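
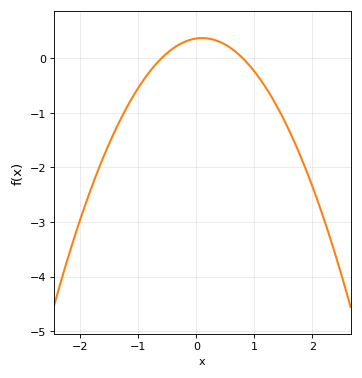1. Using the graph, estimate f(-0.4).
0.18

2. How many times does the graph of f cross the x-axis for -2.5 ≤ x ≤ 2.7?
2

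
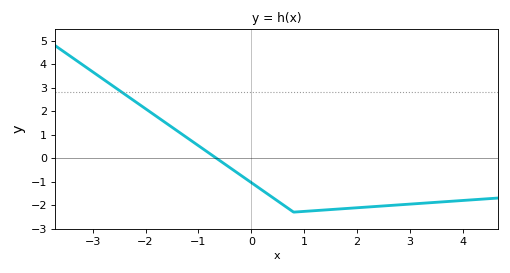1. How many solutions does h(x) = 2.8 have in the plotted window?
1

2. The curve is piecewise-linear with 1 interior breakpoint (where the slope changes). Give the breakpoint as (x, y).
(0.8, -2.3)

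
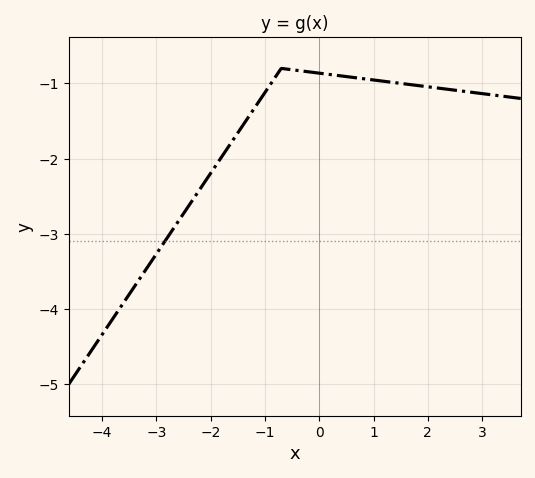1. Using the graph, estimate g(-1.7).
-1.9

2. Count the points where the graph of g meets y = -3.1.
1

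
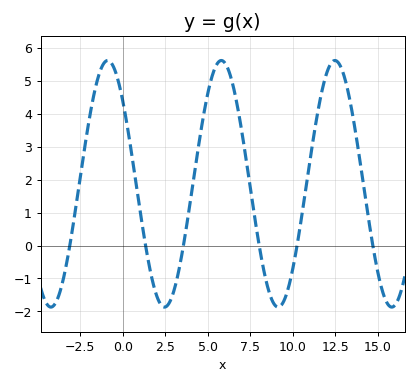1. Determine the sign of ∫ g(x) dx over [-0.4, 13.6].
positive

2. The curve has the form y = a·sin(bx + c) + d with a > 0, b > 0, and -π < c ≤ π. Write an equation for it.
y = 3.75sin(0.94x + 2.4) + 1.88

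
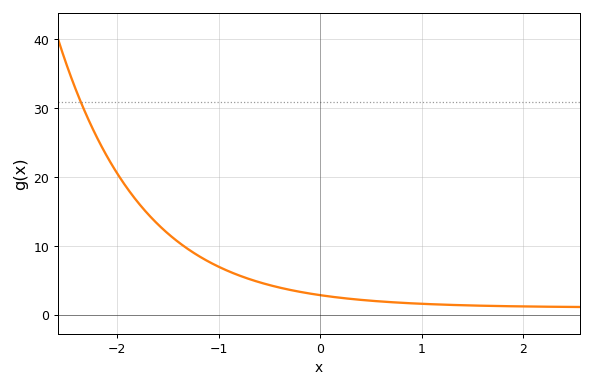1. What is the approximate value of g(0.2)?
2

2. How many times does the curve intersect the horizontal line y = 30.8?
1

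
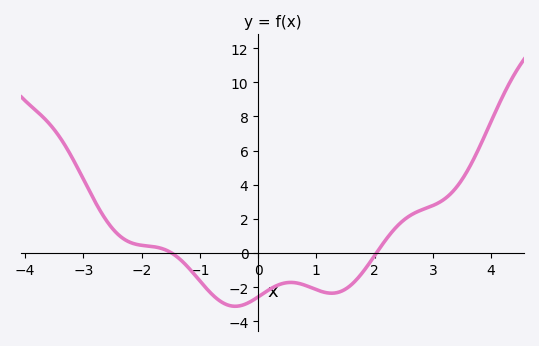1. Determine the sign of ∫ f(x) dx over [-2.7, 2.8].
negative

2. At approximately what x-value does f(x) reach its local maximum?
0.6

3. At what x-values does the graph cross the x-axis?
-1.4, 2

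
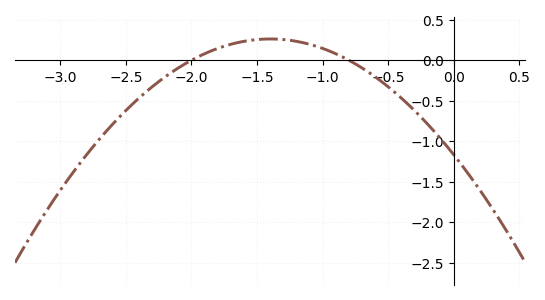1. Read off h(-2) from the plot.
0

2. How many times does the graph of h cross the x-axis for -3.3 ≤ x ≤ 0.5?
2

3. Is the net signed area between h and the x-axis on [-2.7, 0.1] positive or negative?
negative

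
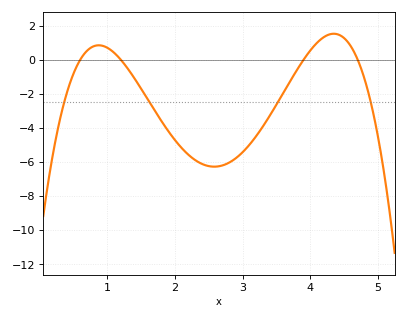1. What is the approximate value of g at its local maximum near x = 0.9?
0.8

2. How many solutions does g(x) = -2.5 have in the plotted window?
4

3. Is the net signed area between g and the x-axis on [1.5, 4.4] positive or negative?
negative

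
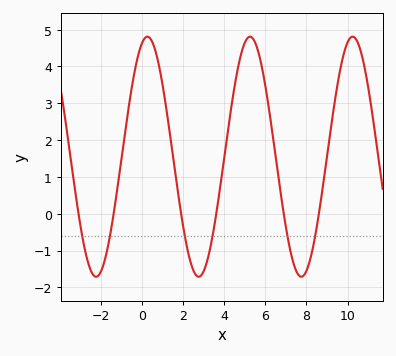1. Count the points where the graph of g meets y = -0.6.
6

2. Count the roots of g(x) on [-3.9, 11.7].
6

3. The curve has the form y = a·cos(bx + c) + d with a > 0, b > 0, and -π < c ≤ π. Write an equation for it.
y = 3.26cos(1.26x - 0.342) + 1.55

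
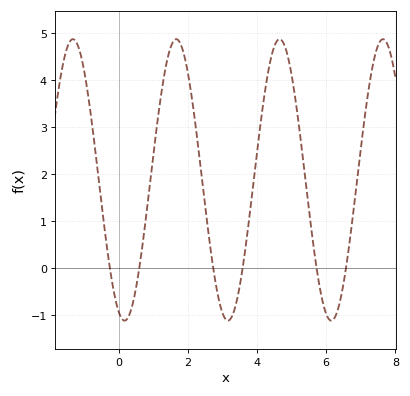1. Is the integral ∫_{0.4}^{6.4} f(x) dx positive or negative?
positive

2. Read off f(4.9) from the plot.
4.47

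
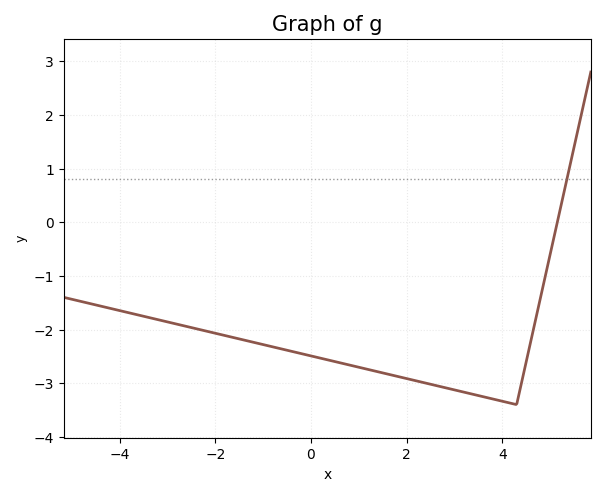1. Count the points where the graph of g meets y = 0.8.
1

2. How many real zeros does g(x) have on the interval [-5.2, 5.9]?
1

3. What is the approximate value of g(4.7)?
-1.8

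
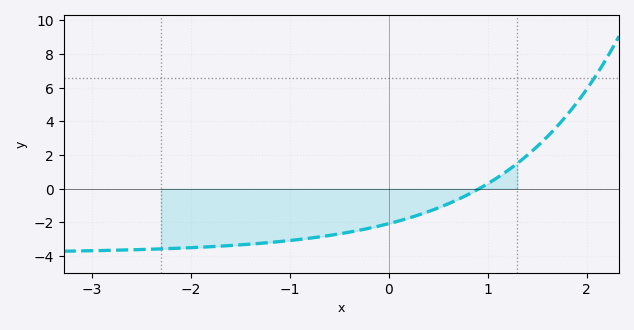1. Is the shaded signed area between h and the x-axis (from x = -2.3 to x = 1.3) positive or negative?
negative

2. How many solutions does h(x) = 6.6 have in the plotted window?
1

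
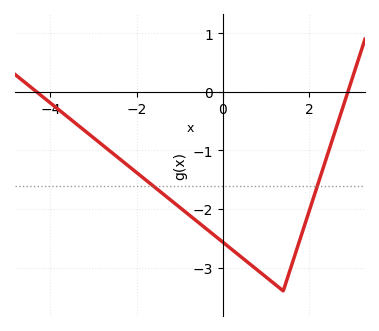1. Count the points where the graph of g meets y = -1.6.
2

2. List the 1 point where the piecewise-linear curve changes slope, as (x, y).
(1.4, -3.4)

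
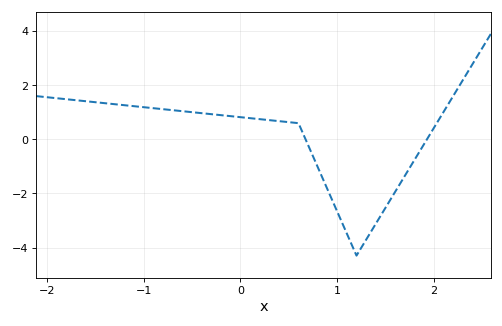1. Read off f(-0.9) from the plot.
1.2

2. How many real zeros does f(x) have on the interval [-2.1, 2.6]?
2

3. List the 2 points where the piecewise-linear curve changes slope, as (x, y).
(0.6, 0.6); (1.2, -4.3)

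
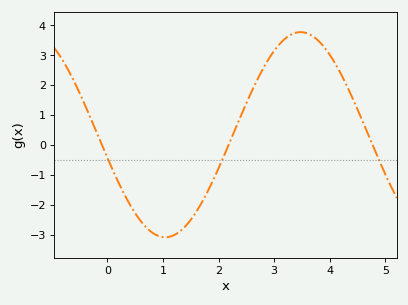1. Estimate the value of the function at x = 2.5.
1.4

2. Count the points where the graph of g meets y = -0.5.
3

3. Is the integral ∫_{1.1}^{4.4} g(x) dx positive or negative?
positive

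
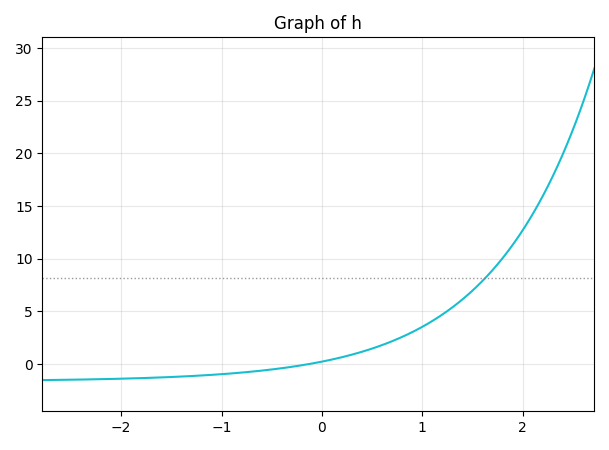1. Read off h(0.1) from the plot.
0.5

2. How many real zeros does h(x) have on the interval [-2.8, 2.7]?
1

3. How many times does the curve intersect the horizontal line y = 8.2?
1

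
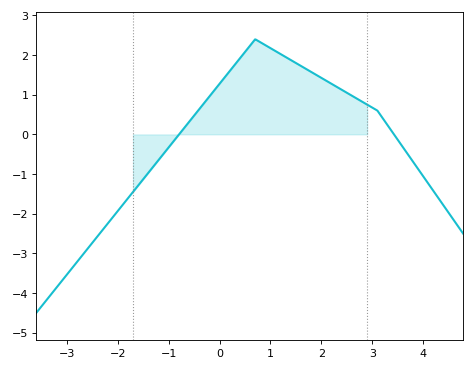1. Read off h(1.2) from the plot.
2.02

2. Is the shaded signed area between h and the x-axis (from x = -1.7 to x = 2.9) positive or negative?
positive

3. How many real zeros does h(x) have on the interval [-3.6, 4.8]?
2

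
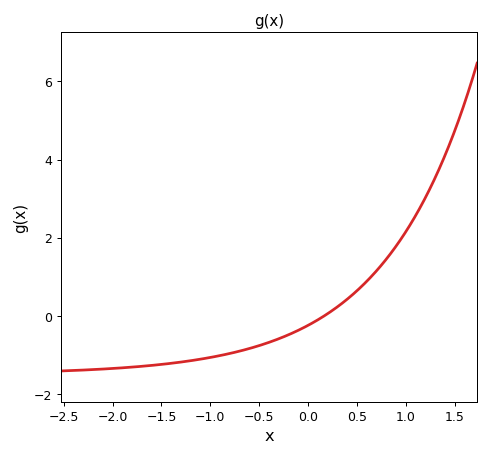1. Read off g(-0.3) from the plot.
-0.583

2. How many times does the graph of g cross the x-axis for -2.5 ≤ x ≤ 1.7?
1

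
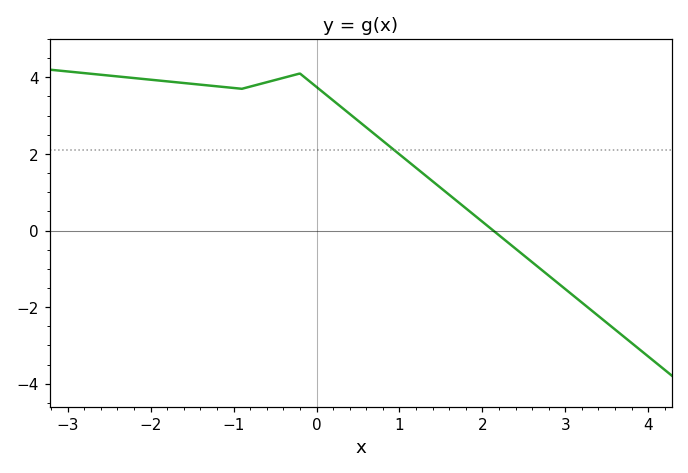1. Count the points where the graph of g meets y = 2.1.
1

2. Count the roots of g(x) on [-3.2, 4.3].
1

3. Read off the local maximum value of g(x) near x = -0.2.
4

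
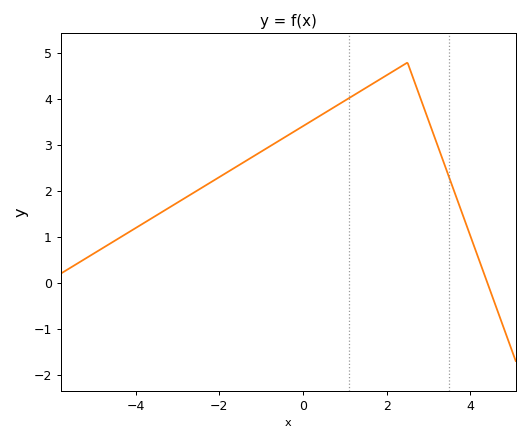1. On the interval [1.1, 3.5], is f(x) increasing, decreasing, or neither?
neither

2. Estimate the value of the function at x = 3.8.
1.5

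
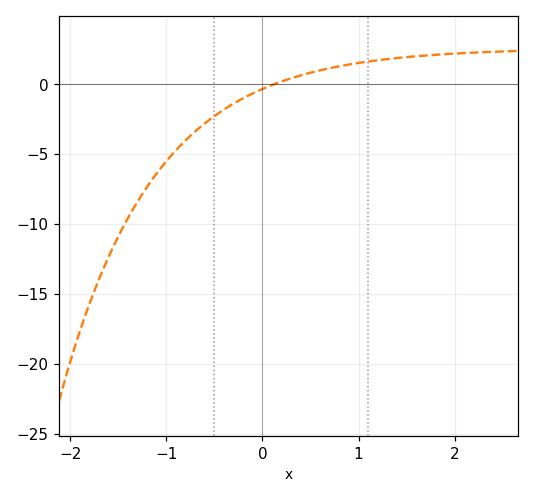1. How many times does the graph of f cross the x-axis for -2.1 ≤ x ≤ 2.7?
1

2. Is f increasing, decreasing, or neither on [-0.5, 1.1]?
increasing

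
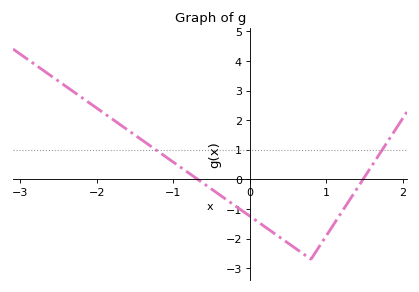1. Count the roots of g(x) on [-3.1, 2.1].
2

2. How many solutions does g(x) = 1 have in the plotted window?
2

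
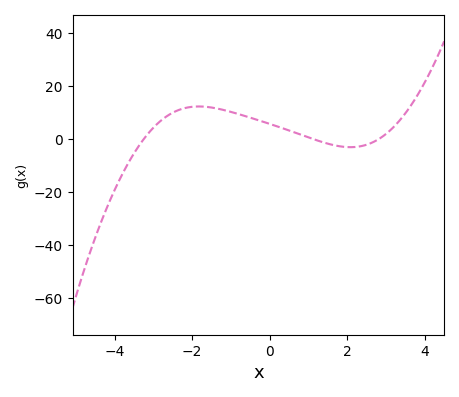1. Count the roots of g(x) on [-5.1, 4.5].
3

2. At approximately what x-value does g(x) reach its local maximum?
-1.8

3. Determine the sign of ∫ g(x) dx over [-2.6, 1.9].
positive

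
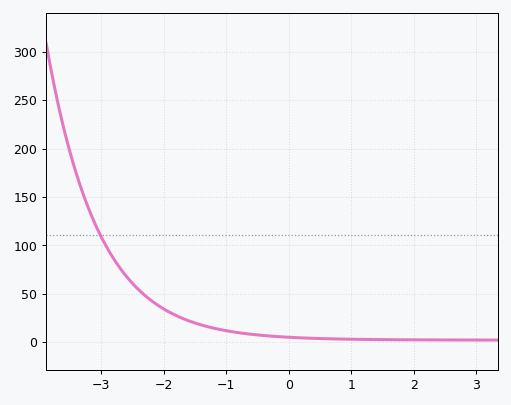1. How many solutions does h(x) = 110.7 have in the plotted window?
1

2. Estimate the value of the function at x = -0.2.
5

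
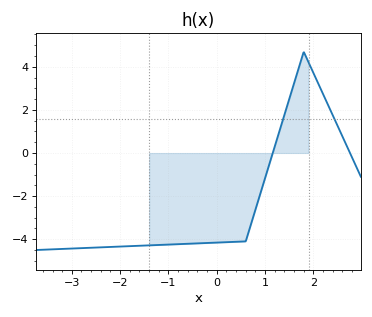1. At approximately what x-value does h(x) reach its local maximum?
1.8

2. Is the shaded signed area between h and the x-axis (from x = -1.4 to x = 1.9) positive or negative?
negative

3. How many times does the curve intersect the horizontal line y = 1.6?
2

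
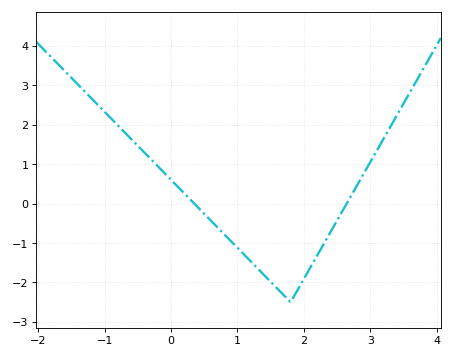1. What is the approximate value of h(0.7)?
-0.603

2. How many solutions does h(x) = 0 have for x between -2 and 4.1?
2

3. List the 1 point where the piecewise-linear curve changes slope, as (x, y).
(1.8, -2.5)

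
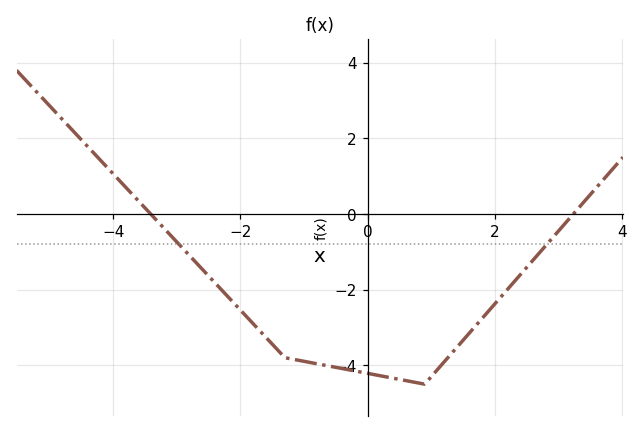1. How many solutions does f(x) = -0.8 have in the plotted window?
2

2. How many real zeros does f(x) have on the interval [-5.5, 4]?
2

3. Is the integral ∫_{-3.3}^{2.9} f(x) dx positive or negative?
negative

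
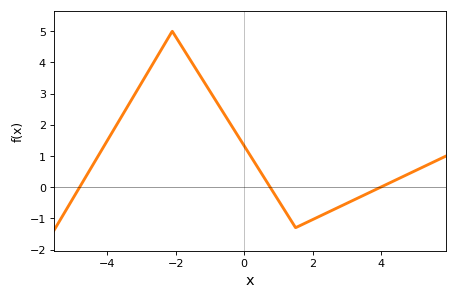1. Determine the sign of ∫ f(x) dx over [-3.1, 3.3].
positive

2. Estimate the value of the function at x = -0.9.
2.9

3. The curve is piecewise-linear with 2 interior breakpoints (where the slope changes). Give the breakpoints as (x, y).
(-2.1, 5); (1.5, -1.3)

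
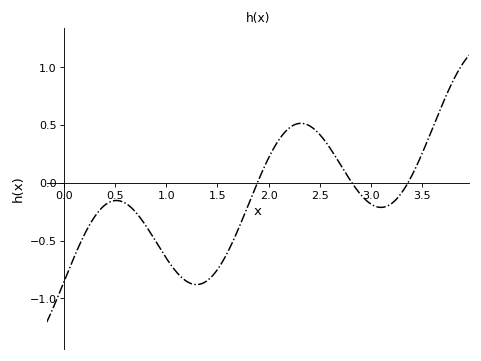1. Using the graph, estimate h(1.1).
-0.75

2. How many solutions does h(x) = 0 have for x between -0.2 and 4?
3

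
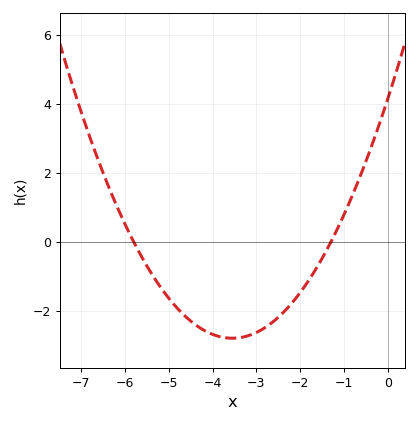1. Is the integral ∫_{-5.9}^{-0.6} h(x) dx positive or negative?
negative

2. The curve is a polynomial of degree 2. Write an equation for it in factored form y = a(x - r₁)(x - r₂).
y = 0.55(x + 5.8)(x + 1.3)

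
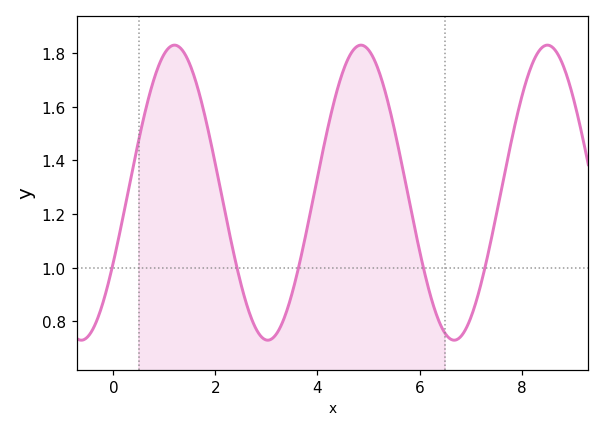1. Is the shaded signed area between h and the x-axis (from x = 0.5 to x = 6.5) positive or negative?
positive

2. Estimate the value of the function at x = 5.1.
1.78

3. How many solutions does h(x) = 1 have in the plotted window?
5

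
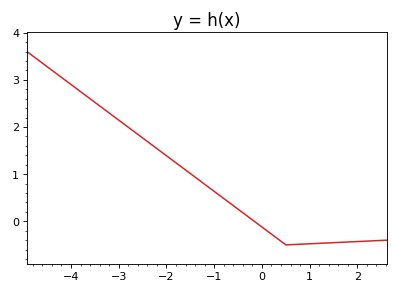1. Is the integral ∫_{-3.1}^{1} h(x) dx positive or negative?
positive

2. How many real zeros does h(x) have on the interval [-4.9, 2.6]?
1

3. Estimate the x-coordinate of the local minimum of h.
0.502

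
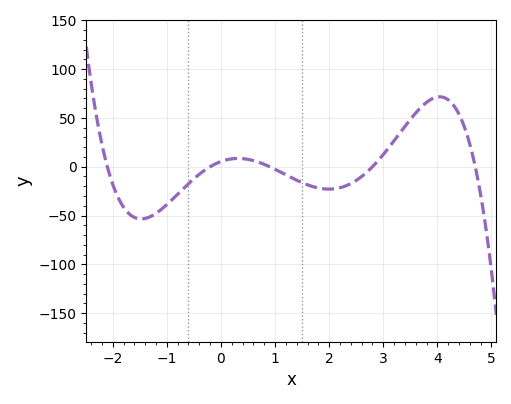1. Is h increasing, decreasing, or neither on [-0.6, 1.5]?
neither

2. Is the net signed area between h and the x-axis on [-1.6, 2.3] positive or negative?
negative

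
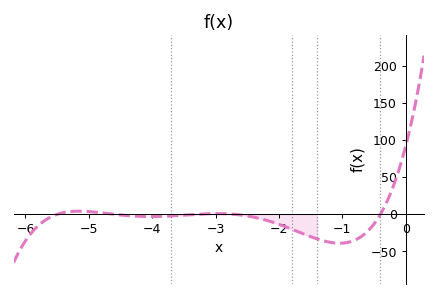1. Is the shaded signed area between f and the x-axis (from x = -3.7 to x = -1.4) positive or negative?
negative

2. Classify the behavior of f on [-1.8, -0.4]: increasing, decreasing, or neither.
neither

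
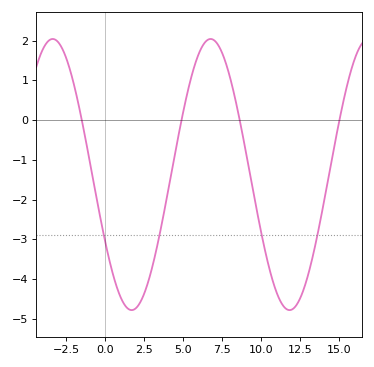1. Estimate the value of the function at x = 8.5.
0.272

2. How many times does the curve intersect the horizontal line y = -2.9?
4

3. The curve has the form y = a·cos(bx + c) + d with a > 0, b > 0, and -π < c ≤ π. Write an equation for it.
y = 3.41cos(0.62x + 2.08) - 1.37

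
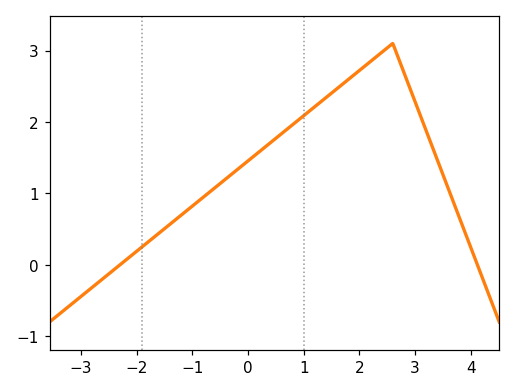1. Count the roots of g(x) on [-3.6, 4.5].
2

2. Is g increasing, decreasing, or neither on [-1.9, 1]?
increasing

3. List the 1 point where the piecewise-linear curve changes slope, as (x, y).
(2.6, 3.1)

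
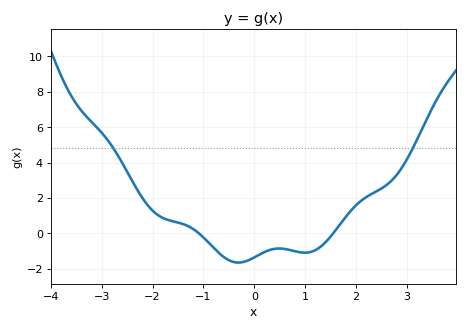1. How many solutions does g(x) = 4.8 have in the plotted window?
2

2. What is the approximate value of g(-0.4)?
-1.63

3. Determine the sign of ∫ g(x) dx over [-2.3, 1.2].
negative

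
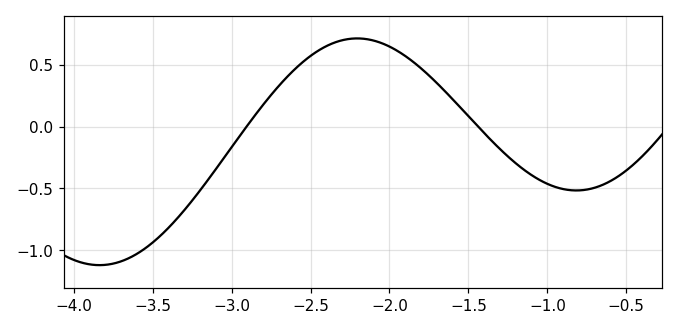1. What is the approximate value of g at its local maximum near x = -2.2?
0.7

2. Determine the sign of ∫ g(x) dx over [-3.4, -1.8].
positive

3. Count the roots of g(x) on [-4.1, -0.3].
2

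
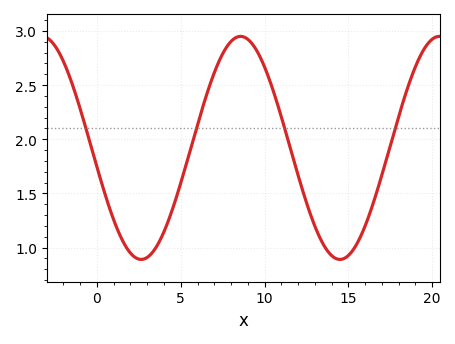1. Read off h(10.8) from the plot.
2.31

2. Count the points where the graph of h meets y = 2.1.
4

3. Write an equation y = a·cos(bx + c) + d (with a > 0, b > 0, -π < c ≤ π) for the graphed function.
y = 1.03cos(0.53x + 1.74) + 1.92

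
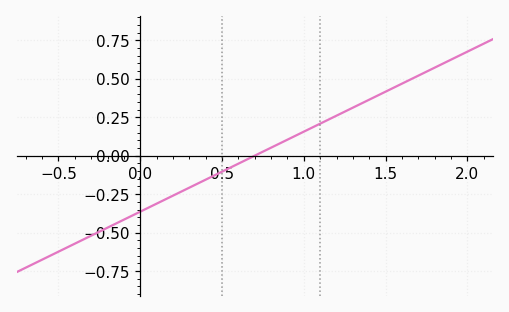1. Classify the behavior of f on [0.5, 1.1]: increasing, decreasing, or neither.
increasing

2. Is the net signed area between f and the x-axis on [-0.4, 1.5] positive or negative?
negative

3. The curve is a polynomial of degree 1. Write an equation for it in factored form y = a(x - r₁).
y = 0.52(x - 0.7)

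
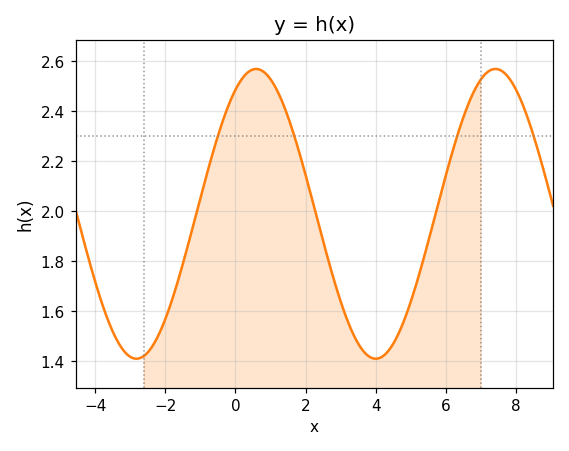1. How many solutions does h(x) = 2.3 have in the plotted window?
4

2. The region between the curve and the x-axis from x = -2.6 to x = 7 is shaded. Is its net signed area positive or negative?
positive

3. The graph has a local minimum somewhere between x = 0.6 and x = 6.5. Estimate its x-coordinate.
4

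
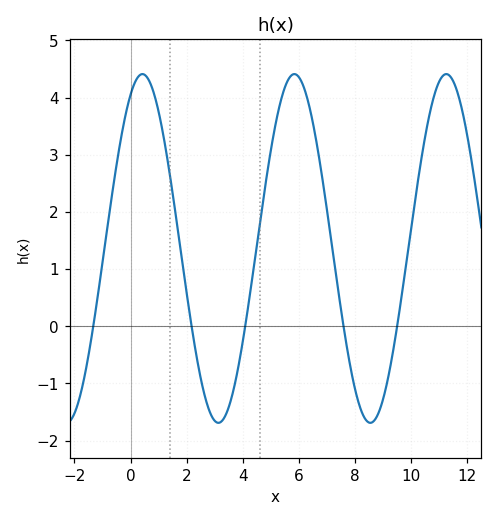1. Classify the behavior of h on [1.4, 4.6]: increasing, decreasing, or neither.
neither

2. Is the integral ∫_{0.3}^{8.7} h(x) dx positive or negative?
positive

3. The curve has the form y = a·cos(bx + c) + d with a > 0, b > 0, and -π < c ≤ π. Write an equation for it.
y = 3.05cos(1.2x - 0.49) + 1.36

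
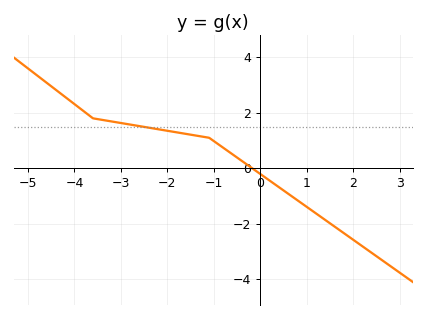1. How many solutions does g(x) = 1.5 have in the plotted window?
1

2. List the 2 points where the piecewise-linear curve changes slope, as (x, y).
(-3.6, 1.8); (-1.1, 1.1)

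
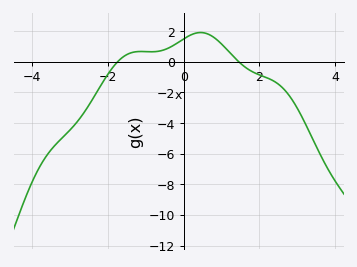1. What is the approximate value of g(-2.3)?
-2.01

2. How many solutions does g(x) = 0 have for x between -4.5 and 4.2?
2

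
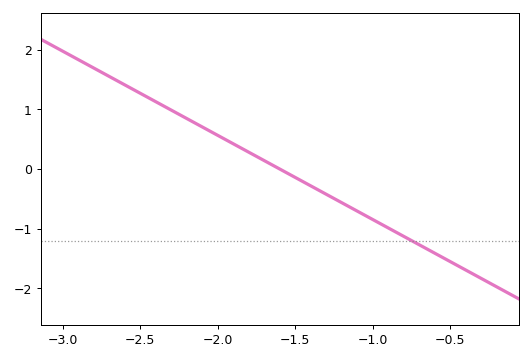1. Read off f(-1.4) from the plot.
-0.282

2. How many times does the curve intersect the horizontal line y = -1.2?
1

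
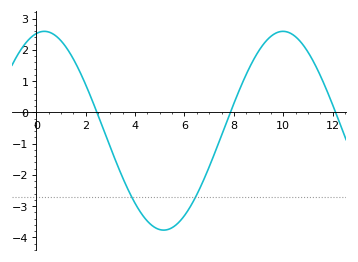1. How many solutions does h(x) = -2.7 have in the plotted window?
2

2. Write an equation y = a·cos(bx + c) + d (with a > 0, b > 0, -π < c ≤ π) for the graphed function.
y = 3.18cos(0.65x - 0.21) - 0.59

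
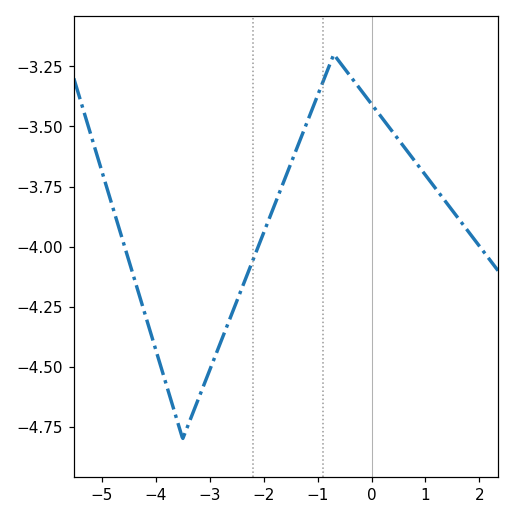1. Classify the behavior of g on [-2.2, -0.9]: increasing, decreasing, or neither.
increasing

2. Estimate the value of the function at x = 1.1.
-3.73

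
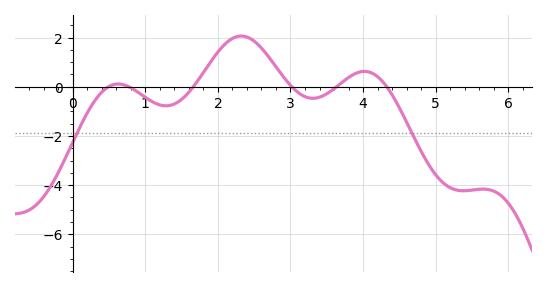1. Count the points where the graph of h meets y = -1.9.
2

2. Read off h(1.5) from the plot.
-0.6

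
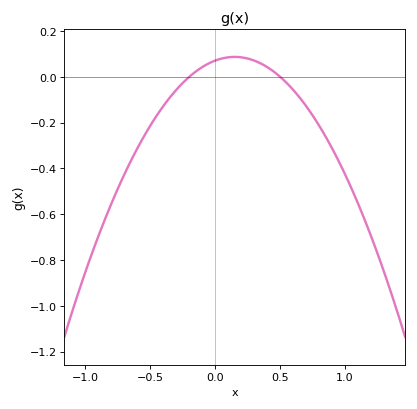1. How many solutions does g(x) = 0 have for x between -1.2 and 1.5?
2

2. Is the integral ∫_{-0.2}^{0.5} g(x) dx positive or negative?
positive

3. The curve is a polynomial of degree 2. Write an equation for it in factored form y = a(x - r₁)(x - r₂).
y = -0.71(x + 0.2)(x - 0.5)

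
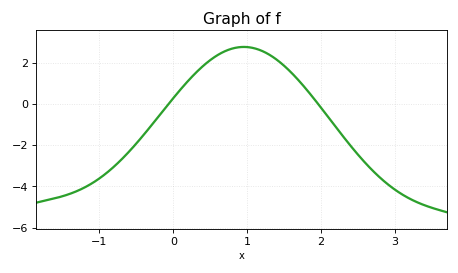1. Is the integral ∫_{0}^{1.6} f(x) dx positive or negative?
positive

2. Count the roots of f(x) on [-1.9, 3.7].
2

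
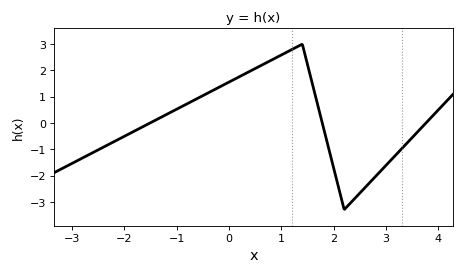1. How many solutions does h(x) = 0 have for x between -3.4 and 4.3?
3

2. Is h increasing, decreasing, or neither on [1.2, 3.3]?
neither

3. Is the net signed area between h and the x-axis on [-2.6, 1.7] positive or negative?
positive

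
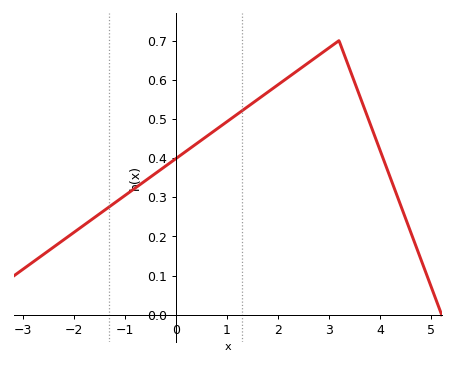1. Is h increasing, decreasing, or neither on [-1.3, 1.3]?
increasing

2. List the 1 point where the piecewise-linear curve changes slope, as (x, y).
(3.2, 0.7)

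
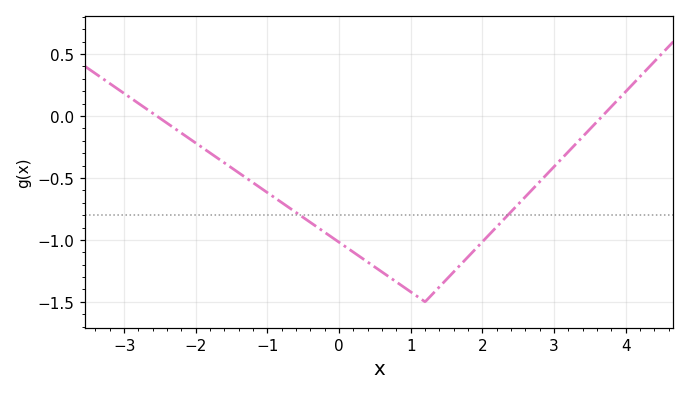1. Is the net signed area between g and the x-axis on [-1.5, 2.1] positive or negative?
negative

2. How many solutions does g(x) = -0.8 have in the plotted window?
2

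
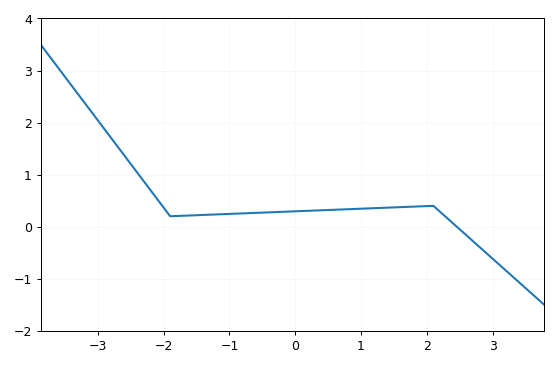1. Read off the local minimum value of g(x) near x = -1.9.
0.2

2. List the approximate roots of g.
2.4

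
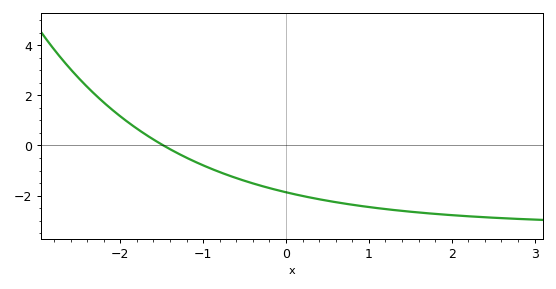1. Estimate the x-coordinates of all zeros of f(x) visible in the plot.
-1.5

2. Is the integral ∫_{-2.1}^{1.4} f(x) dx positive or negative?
negative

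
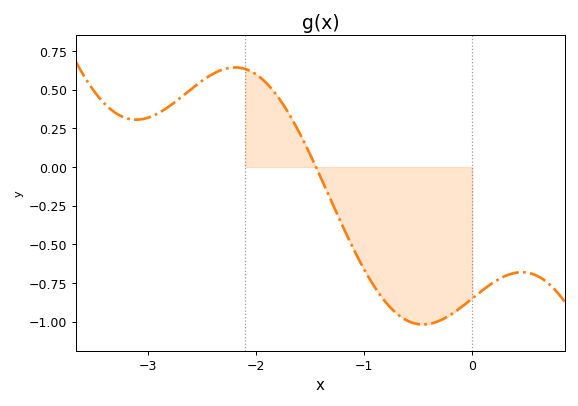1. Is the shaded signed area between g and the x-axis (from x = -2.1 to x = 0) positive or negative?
negative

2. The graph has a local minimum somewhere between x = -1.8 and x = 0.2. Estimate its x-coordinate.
-0.5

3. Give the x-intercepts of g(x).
-1.4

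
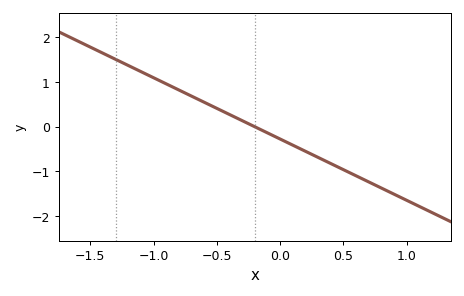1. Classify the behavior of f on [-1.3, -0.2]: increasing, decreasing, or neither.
decreasing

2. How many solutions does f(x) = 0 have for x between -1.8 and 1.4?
1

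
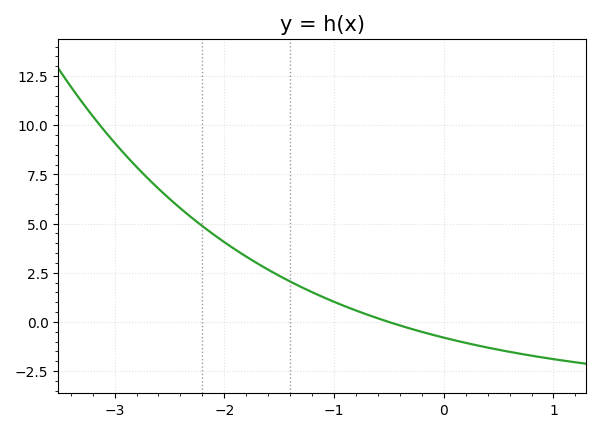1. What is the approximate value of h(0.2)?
-1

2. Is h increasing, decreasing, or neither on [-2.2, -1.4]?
decreasing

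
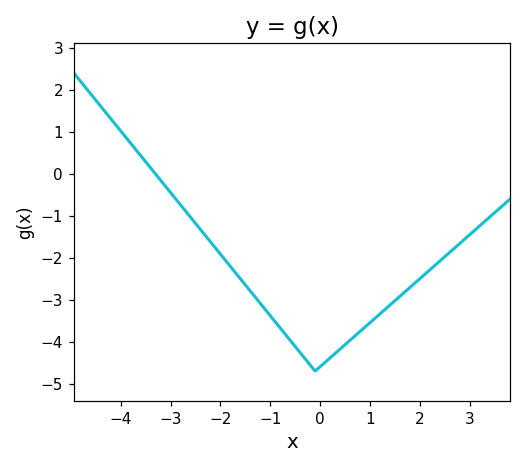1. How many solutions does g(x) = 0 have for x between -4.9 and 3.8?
1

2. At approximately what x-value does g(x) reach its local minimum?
0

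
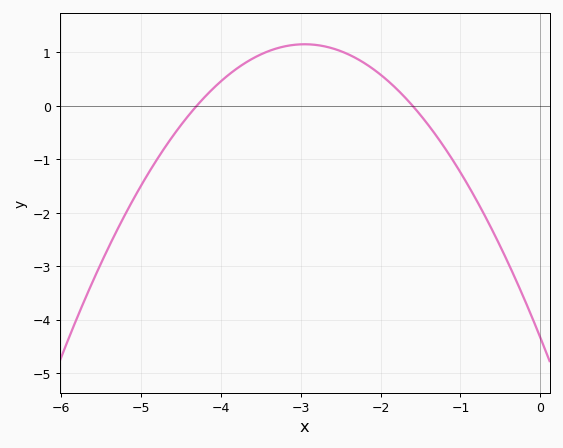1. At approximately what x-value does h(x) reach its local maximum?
-2.95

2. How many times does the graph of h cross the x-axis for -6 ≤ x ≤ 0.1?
2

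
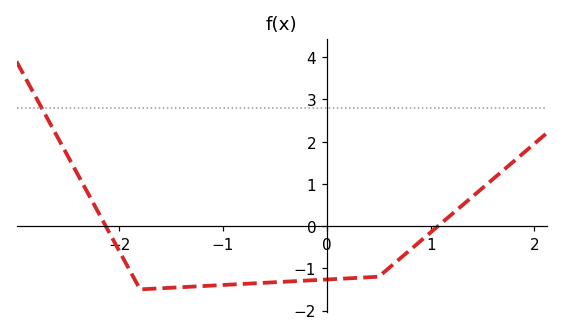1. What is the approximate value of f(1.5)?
0.9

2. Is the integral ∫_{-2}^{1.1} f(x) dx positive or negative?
negative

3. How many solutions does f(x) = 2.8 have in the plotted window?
1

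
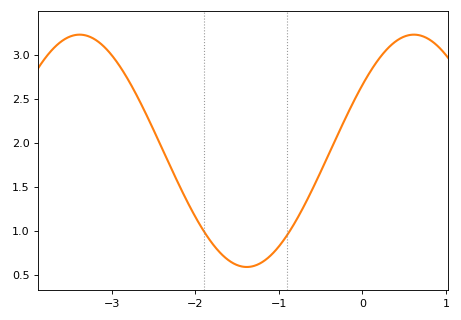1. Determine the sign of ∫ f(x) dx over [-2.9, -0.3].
positive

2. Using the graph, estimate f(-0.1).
2.5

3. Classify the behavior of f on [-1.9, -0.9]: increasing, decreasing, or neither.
neither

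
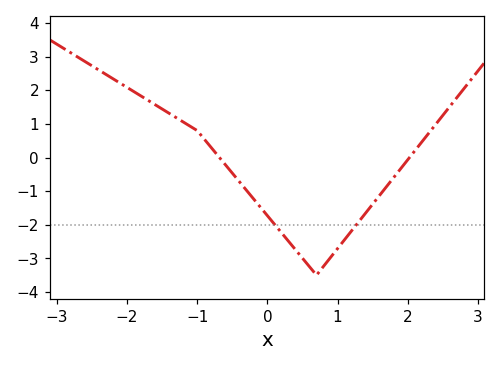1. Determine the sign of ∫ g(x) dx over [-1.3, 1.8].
negative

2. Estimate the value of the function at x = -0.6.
-0.212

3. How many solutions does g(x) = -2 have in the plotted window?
2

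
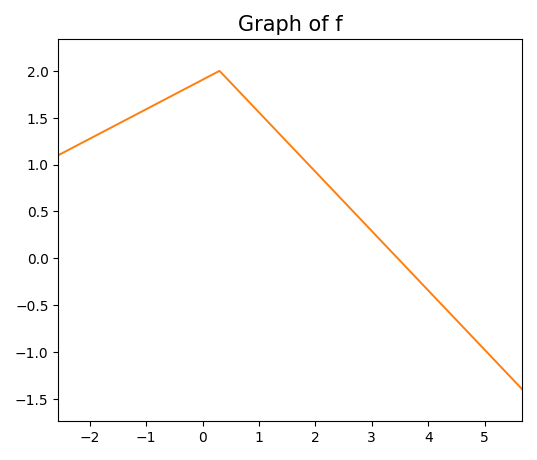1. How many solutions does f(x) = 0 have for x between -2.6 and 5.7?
1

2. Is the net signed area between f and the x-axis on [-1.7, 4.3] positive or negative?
positive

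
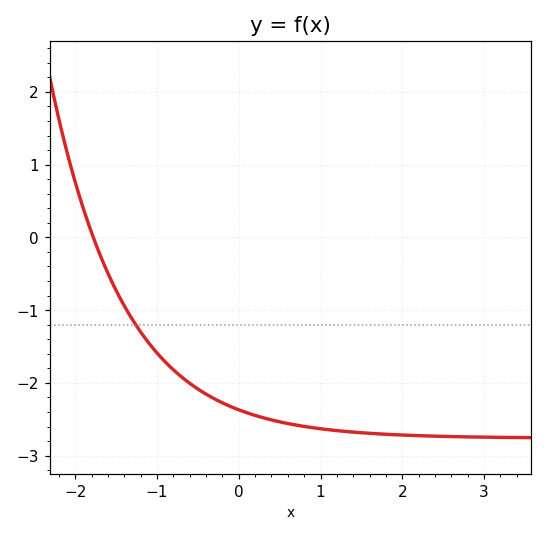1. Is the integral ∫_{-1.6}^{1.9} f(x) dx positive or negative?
negative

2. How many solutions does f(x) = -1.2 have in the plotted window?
1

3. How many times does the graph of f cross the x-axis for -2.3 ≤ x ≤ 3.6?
1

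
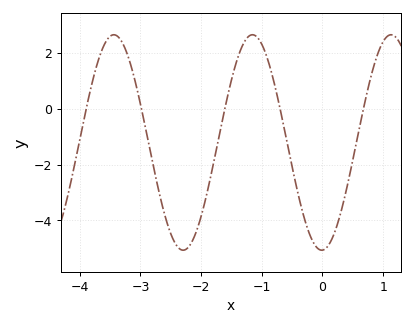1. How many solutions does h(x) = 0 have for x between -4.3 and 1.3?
5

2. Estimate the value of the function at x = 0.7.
0.24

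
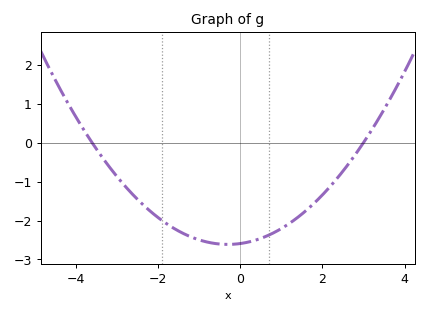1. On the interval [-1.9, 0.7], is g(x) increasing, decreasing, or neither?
neither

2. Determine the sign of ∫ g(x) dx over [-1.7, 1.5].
negative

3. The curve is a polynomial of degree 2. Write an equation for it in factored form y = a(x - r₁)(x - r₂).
y = 0.24(x + 3.6)(x - 3)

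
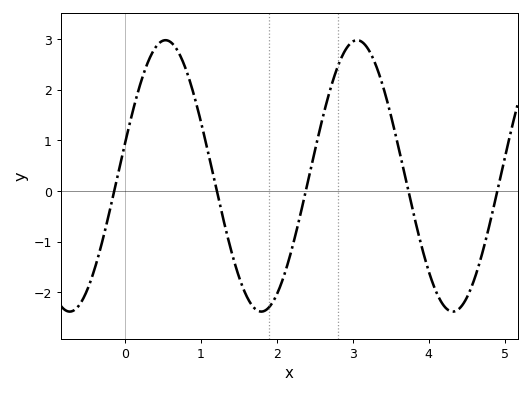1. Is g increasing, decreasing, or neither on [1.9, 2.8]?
increasing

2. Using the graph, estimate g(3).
3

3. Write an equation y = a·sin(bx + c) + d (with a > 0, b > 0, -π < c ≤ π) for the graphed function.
y = 2.68sin(2.5x + 0.24) + 0.3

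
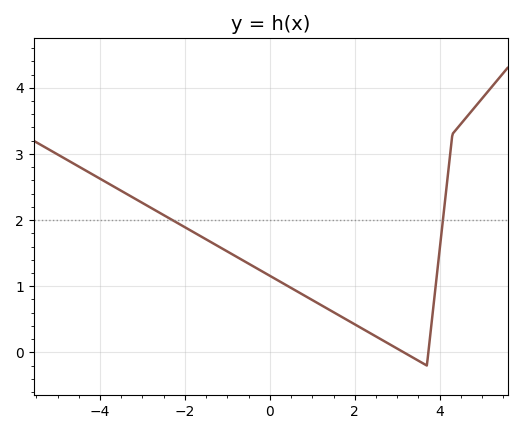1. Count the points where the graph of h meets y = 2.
2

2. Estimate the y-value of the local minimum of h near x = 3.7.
-0.198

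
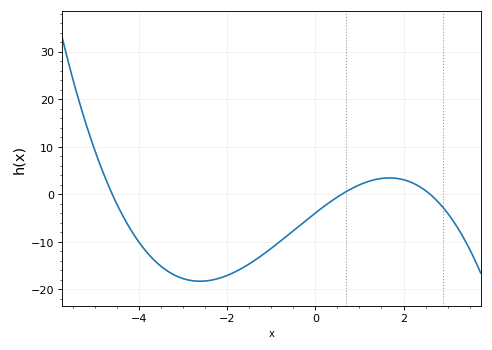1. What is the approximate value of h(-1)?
-11.4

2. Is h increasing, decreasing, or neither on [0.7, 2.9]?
neither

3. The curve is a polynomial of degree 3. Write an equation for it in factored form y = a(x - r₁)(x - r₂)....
y = -0.55(x + 4.6)(x - 0.6)(x - 2.6)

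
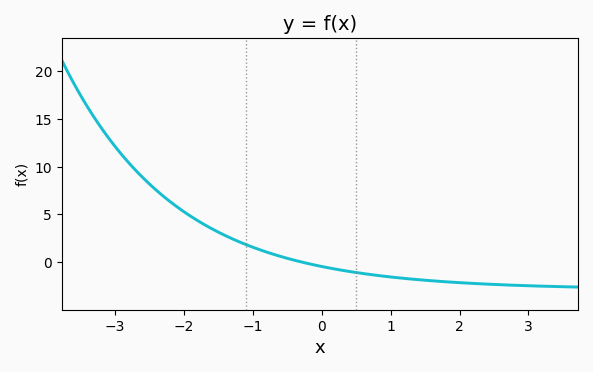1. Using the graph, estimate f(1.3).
-1.5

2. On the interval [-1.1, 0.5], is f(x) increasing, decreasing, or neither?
decreasing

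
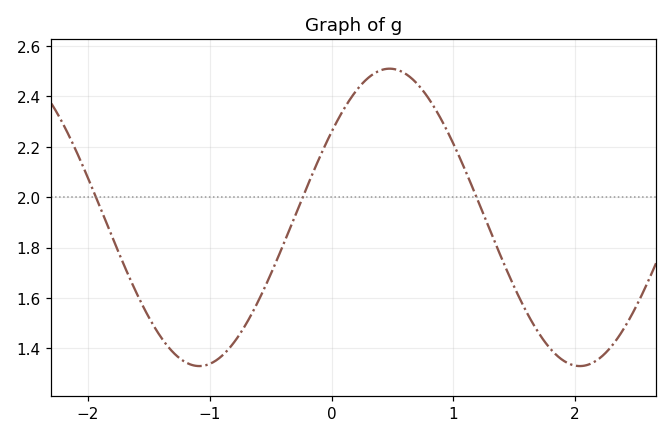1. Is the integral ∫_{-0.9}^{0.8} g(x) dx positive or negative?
positive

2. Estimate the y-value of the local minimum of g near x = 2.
1.34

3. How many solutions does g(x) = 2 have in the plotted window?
3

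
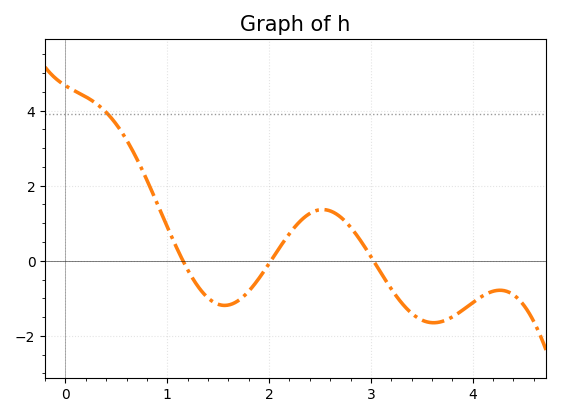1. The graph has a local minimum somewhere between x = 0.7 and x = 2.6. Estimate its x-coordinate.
1.6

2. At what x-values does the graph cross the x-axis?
1.2, 2, 3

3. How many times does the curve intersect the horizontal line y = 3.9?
1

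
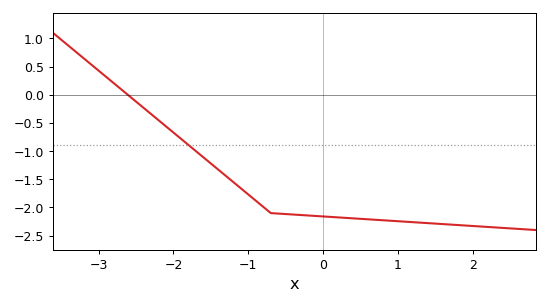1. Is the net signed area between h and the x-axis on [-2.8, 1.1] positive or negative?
negative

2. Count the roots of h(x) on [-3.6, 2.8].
1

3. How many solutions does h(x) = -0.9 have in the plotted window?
1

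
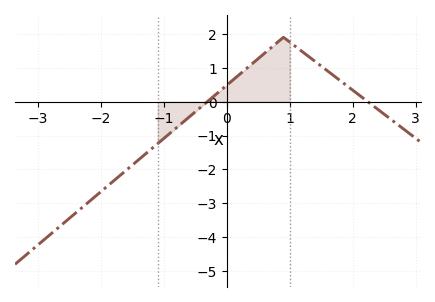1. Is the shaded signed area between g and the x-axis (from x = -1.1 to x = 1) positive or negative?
positive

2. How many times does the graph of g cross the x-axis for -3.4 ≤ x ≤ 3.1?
2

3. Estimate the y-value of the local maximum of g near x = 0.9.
1.9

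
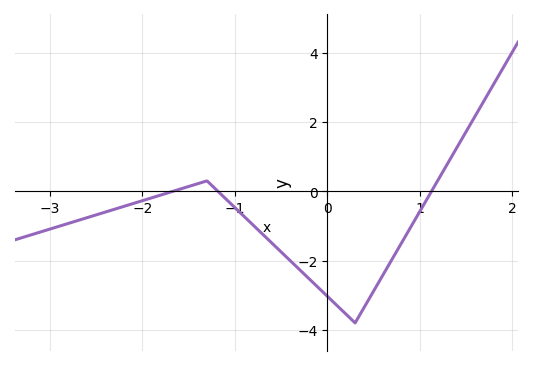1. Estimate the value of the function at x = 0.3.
-3.8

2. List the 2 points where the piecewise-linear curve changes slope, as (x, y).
(-1.3, 0.3); (0.3, -3.8)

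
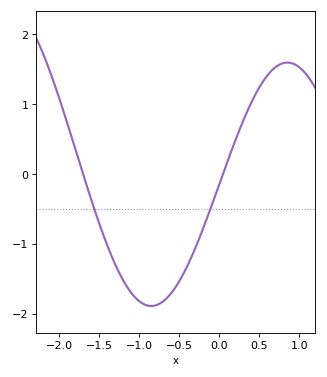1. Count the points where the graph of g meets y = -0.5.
2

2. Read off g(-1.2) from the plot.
-1.53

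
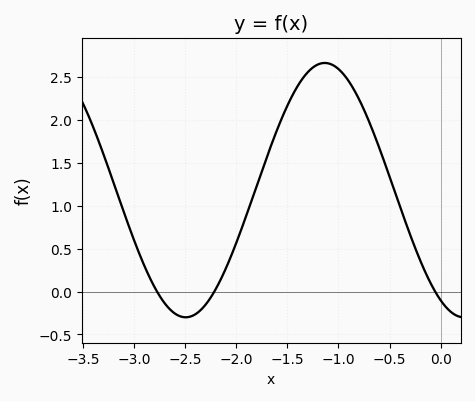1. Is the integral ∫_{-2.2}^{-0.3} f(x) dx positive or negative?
positive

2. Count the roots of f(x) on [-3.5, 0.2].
3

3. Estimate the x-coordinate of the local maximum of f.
-1.15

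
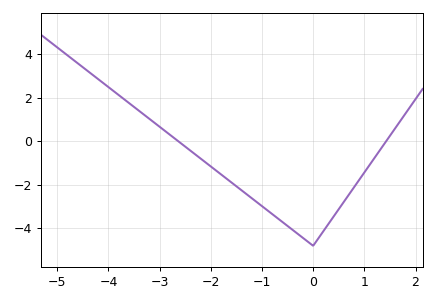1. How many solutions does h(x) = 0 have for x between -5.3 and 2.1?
2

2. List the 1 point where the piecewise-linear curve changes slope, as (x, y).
(0, -4.8)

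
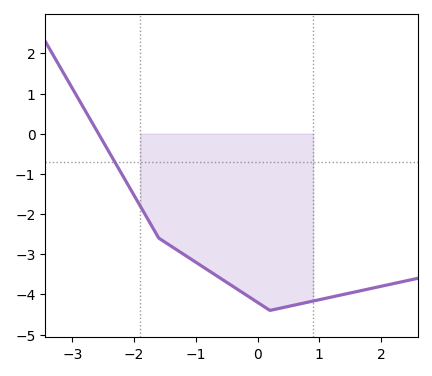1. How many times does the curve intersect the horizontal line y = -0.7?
1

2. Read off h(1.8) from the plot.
-3.9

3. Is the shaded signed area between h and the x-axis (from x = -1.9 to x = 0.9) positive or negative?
negative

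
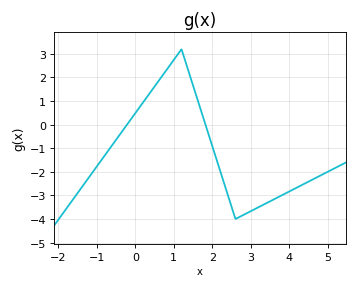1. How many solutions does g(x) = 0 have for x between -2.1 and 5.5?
2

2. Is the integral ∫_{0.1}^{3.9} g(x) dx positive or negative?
negative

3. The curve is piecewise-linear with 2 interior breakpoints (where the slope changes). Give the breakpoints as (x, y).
(1.2, 3.2); (2.6, -4)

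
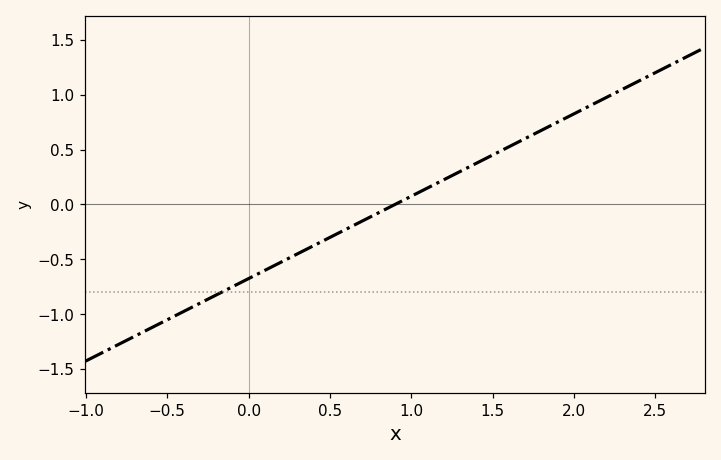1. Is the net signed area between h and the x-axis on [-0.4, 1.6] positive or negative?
negative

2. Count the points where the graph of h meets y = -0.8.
1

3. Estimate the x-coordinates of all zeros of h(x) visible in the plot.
0.9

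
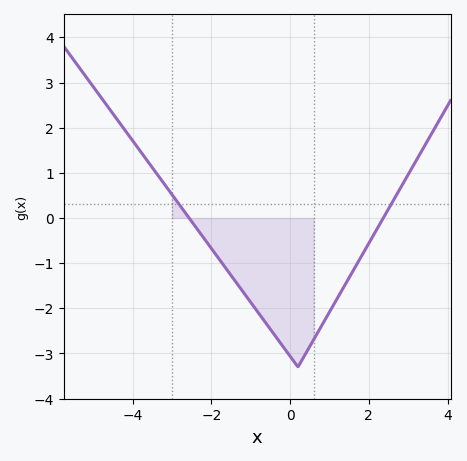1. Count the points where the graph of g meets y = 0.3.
2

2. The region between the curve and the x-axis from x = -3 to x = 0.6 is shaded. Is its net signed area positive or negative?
negative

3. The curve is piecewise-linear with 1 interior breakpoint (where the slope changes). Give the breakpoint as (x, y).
(0.2, -3.3)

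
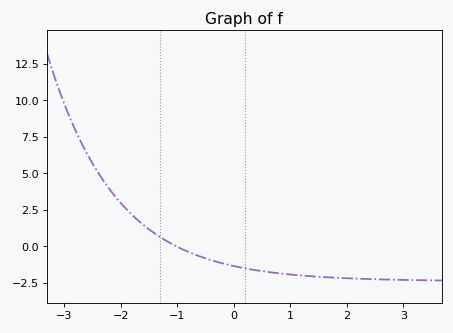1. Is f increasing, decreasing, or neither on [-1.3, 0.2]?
decreasing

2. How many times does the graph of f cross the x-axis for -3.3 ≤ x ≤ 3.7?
1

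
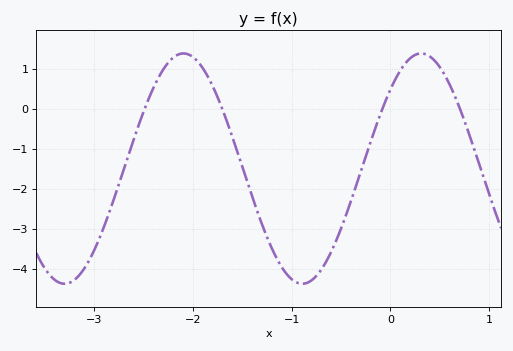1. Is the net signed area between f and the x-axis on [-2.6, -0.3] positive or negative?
negative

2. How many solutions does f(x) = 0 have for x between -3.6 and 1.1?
4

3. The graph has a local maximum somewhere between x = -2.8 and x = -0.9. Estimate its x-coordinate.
-2.1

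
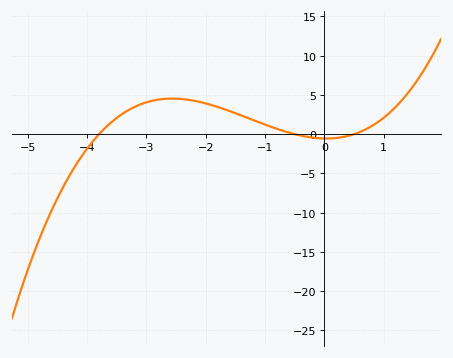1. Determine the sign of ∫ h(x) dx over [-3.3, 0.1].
positive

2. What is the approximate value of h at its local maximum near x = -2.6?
4.53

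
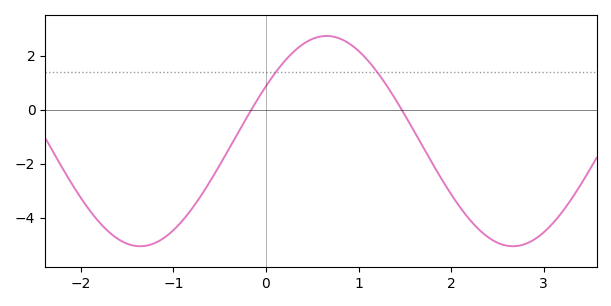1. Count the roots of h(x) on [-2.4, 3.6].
2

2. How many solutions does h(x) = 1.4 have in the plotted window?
2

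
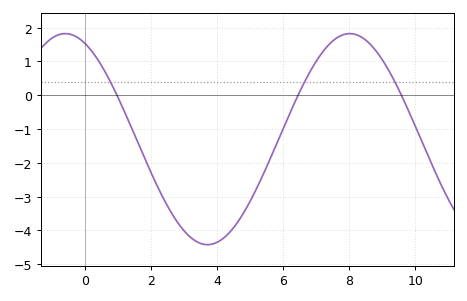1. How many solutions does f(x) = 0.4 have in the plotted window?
3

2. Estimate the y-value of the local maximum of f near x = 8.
1.8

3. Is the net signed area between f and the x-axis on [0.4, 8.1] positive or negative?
negative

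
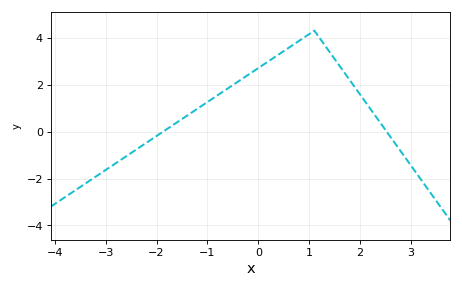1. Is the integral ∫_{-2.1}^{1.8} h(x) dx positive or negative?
positive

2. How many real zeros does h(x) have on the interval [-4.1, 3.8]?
2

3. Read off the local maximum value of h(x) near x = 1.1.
4.2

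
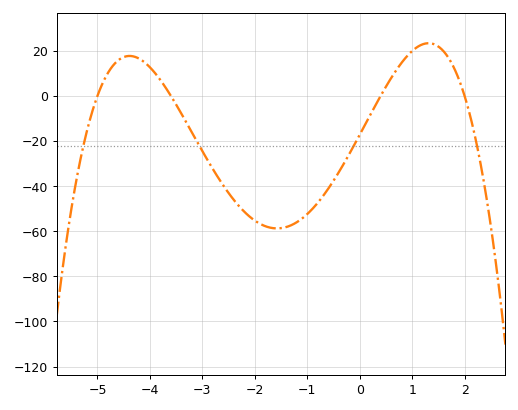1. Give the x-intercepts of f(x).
-5, -3.6, 0.4, 2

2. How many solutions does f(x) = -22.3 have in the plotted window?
4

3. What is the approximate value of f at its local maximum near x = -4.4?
17.7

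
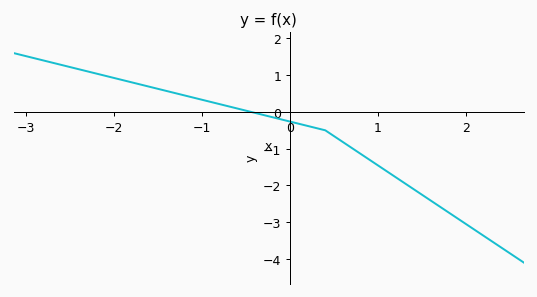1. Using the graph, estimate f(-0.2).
-0.144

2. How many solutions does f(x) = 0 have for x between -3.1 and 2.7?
1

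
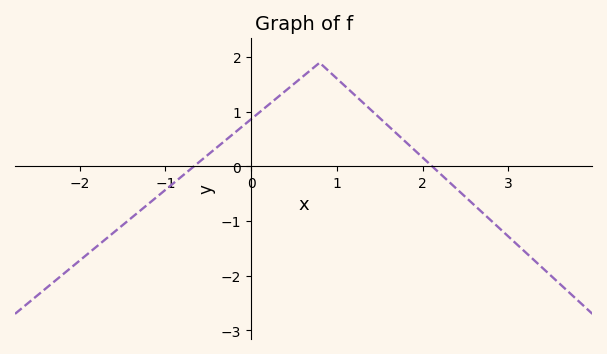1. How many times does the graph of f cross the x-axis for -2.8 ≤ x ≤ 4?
2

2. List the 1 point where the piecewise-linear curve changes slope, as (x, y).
(0.8, 1.9)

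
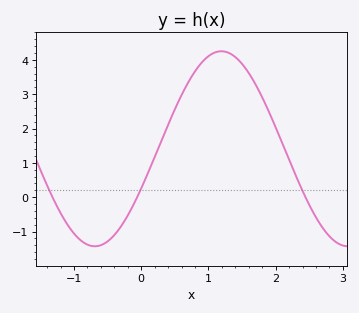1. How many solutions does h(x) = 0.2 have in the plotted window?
3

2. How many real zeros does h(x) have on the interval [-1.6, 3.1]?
3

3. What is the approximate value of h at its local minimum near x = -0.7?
-1.4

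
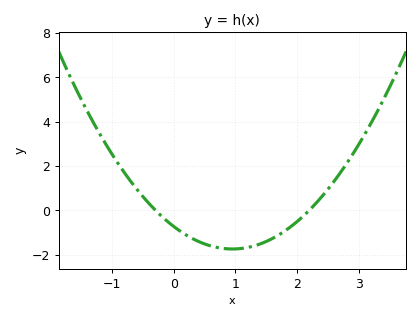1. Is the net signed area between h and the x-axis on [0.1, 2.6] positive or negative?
negative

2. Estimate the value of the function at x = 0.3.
-1.28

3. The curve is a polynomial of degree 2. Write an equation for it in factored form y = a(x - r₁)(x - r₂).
y = 1.12(x + 0.3)(x - 2.2)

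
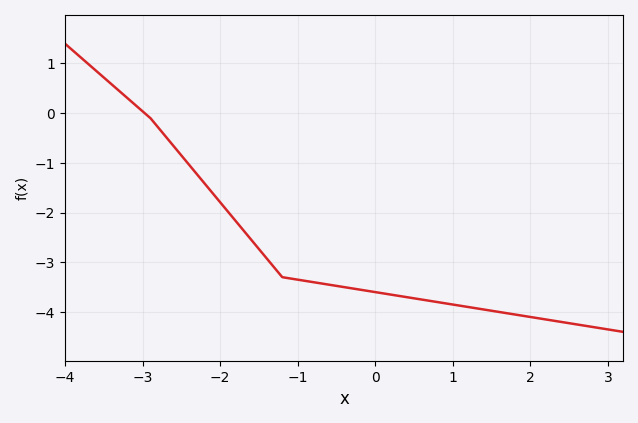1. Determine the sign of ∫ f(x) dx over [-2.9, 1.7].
negative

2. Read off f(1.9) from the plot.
-4.1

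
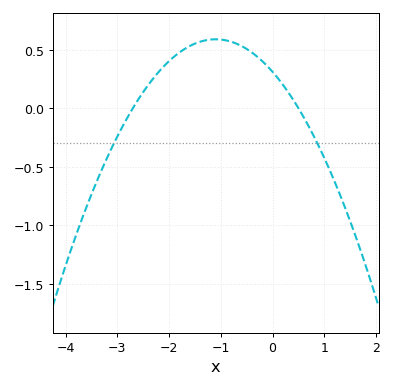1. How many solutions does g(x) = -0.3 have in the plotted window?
2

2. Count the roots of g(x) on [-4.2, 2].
2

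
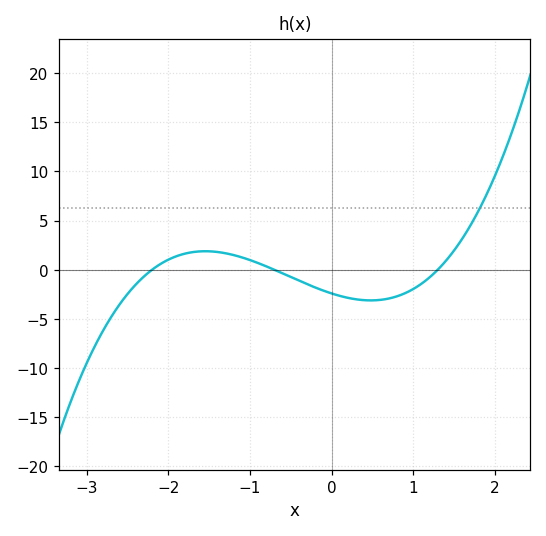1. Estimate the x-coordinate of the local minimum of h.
0.5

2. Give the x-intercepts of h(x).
-2.2, -0.7, 1.3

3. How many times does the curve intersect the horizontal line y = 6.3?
1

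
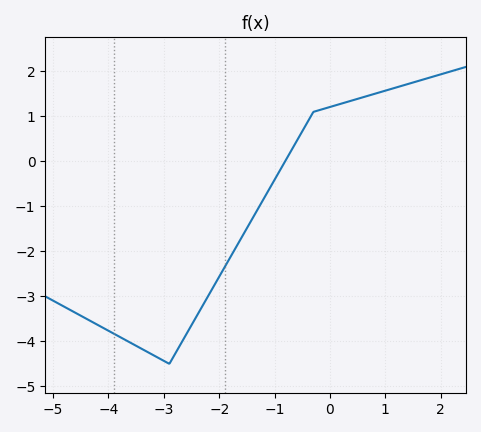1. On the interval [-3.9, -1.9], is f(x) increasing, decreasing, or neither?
neither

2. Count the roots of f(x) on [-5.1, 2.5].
1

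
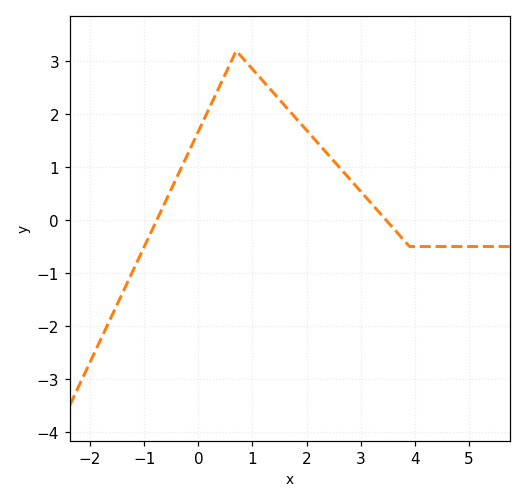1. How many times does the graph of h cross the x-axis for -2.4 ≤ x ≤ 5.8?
2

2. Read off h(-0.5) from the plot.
0.584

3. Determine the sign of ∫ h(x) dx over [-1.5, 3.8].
positive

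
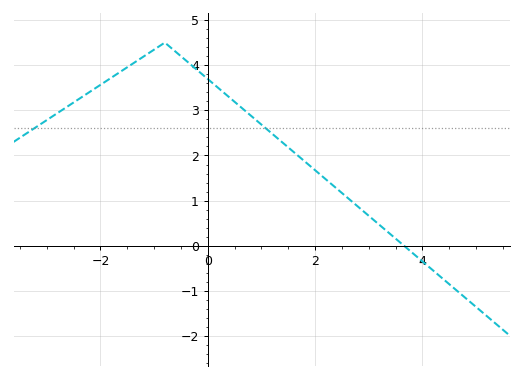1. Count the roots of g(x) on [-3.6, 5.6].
1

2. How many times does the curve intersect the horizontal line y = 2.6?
2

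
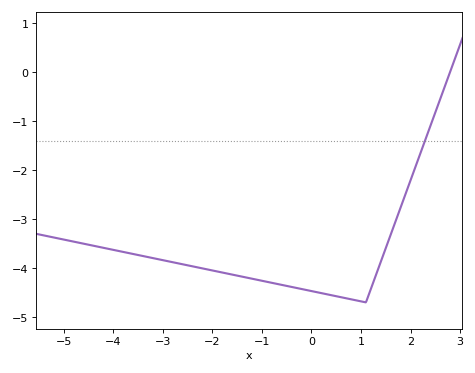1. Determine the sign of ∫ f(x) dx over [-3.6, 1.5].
negative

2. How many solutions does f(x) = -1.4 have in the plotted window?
1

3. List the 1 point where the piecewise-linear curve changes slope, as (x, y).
(1.1, -4.7)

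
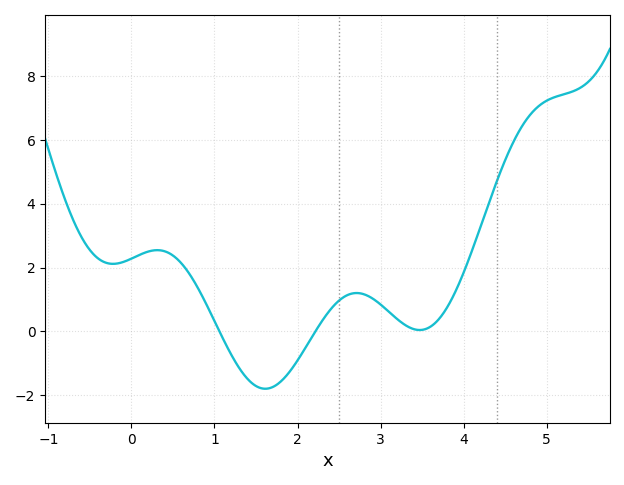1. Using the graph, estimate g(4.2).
3.26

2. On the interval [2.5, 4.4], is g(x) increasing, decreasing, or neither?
neither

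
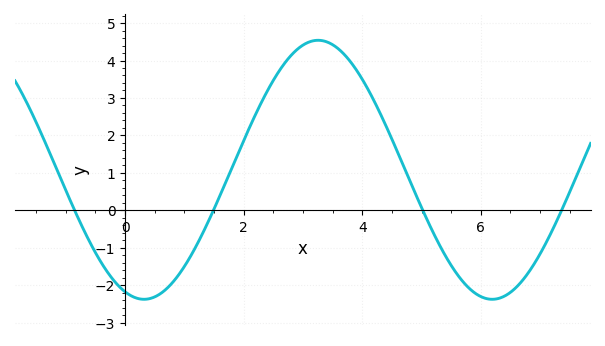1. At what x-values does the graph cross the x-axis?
-0.852, 1.49, 5.02, 7.36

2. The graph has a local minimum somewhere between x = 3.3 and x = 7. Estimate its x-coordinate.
6.19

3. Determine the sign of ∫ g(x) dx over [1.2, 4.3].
positive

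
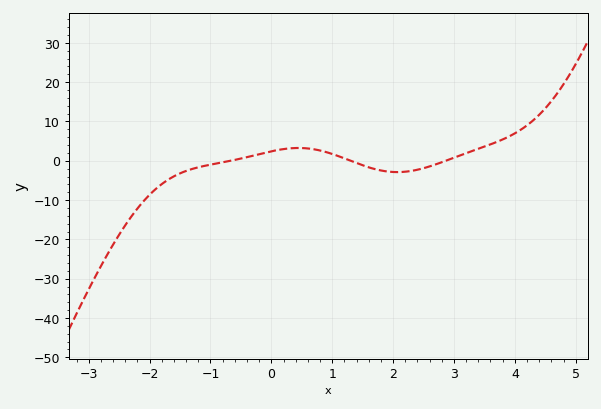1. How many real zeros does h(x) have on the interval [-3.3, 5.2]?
3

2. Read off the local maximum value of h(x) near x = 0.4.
3.26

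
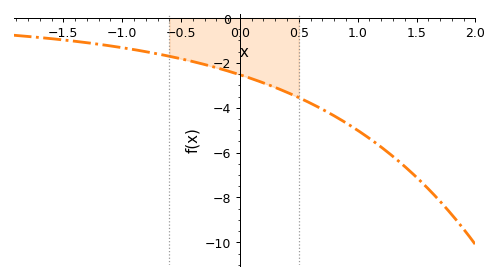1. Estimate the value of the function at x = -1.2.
-1.2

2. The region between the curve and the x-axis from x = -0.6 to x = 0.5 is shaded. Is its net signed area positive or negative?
negative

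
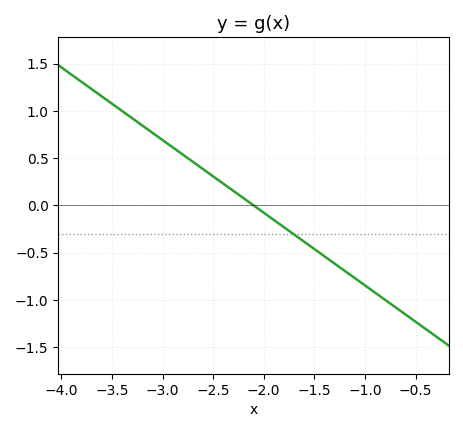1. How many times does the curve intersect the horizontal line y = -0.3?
1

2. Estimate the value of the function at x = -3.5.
1.1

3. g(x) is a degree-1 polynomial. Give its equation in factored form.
y = -0.77(x + 2.1)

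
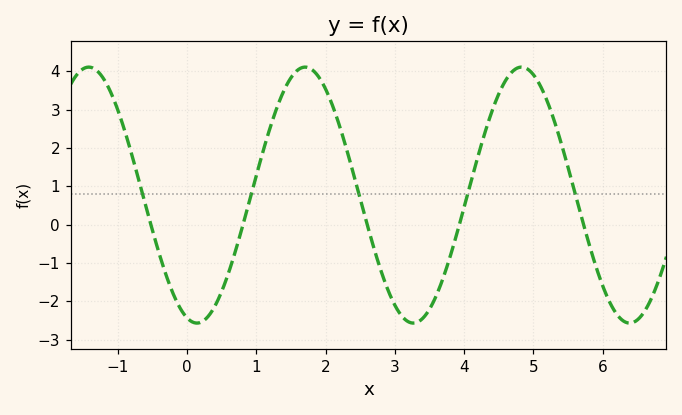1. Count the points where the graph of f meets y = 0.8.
5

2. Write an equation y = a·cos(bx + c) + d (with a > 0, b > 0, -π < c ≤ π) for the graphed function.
y = 3.34cos(2.01x + 2.86) + 0.77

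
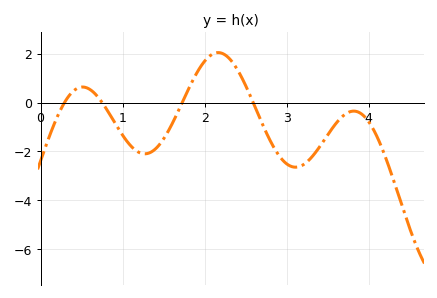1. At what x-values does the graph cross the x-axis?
0.291, 0.75, 1.73, 2.59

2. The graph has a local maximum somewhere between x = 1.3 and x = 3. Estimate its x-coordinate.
2.17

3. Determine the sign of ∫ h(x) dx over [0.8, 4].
negative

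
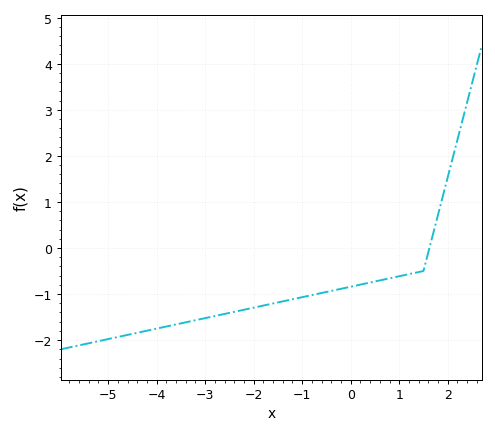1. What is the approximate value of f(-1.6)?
-1.2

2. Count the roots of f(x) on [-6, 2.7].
1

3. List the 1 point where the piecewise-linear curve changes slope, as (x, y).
(1.5, -0.5)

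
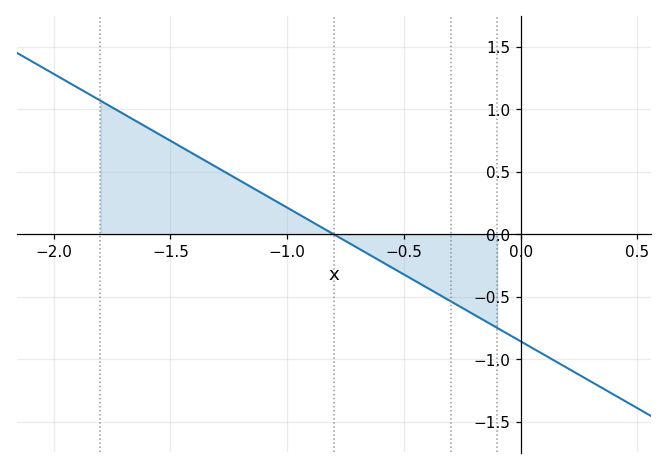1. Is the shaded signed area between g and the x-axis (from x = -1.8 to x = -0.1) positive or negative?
positive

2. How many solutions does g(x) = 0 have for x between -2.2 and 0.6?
1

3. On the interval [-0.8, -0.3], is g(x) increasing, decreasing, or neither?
decreasing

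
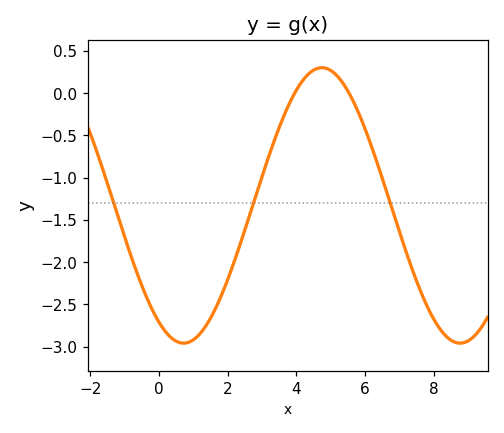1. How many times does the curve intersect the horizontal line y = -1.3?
3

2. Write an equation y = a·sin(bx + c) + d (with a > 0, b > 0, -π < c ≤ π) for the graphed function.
y = 1.63sin(0.78x - 2.1) - 1.33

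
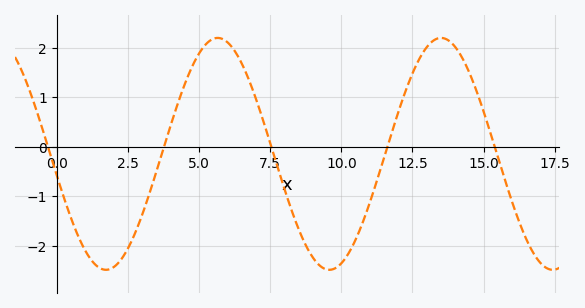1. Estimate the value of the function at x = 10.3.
-2.1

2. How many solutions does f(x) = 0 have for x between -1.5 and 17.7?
5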